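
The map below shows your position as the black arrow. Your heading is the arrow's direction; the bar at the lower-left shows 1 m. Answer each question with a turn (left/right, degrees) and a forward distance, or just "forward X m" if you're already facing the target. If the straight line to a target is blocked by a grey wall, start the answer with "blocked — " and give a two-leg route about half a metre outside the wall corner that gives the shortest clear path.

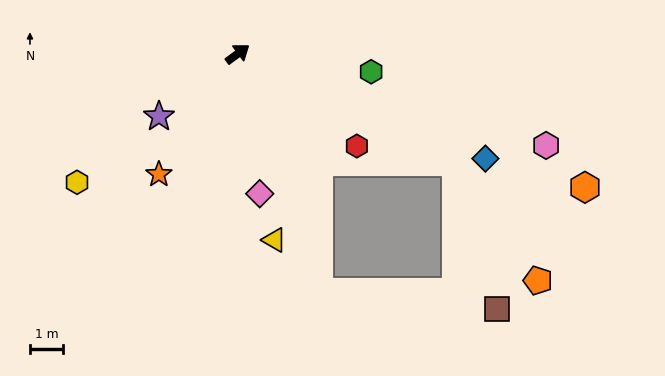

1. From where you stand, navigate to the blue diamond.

turn right 59°, forward 8.0 m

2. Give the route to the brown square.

blocked — turn right 63°, forward 7.3 m, then turn right 48°, forward 4.6 m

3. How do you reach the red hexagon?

turn right 74°, forward 4.5 m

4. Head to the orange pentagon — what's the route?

blocked — turn right 63°, forward 7.3 m, then turn right 29°, forward 4.3 m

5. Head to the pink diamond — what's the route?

turn right 118°, forward 4.2 m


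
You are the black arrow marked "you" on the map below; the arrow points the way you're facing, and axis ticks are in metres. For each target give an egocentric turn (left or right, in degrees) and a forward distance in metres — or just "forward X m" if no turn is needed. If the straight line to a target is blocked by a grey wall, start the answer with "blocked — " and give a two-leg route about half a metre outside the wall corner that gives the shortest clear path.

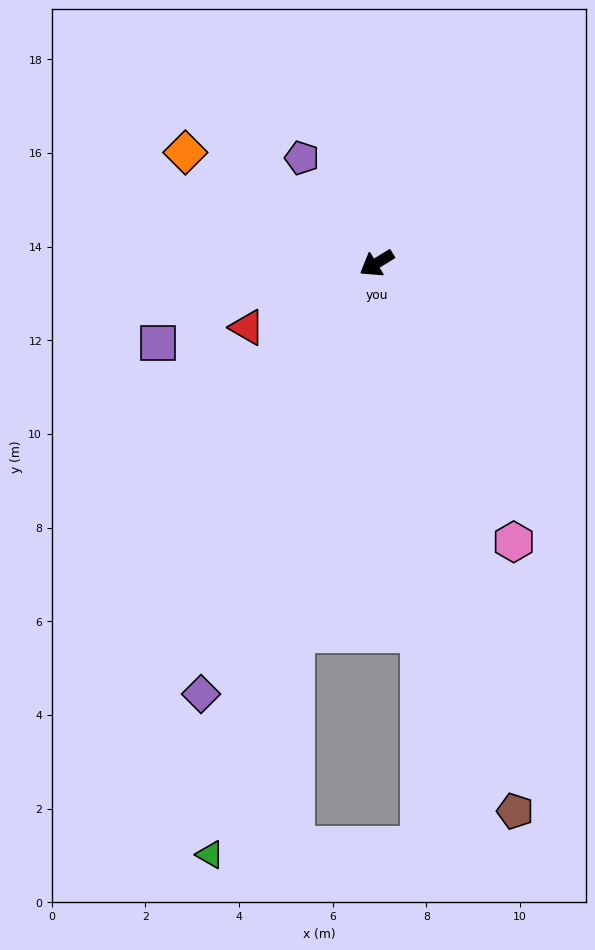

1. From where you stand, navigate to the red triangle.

turn right 5°, forward 3.1 m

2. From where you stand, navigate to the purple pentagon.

turn right 86°, forward 2.8 m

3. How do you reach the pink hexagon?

turn left 85°, forward 6.6 m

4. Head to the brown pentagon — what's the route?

turn left 73°, forward 12.1 m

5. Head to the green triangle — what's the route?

turn left 43°, forward 13.1 m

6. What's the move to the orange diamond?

turn right 62°, forward 4.7 m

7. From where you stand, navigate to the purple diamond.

turn left 36°, forward 9.9 m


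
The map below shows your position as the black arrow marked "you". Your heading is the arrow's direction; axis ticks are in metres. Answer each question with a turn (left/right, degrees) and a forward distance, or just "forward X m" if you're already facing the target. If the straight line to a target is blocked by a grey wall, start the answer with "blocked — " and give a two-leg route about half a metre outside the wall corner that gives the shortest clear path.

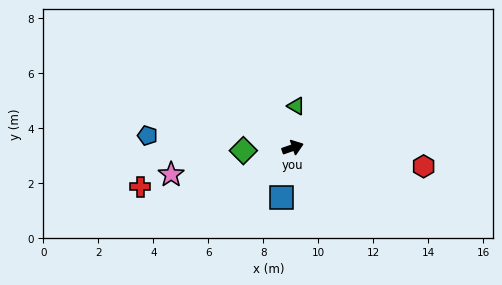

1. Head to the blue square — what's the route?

turn right 122°, forward 1.9 m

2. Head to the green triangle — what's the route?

turn left 66°, forward 1.5 m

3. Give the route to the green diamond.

turn left 164°, forward 1.8 m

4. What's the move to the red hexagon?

turn right 27°, forward 4.8 m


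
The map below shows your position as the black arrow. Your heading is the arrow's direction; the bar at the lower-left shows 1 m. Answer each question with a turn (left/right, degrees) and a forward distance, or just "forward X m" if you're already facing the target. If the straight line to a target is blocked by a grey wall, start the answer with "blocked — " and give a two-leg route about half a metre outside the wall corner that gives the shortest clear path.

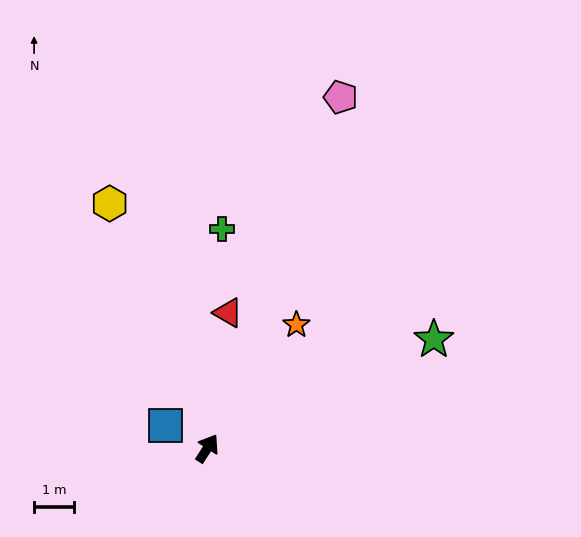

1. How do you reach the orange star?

turn right 3°, forward 3.8 m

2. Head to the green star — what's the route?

turn right 32°, forward 6.3 m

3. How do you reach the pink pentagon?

turn left 12°, forward 9.4 m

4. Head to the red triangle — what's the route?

turn left 24°, forward 3.4 m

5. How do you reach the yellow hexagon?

turn left 54°, forward 6.6 m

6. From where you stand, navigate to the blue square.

turn left 94°, forward 1.2 m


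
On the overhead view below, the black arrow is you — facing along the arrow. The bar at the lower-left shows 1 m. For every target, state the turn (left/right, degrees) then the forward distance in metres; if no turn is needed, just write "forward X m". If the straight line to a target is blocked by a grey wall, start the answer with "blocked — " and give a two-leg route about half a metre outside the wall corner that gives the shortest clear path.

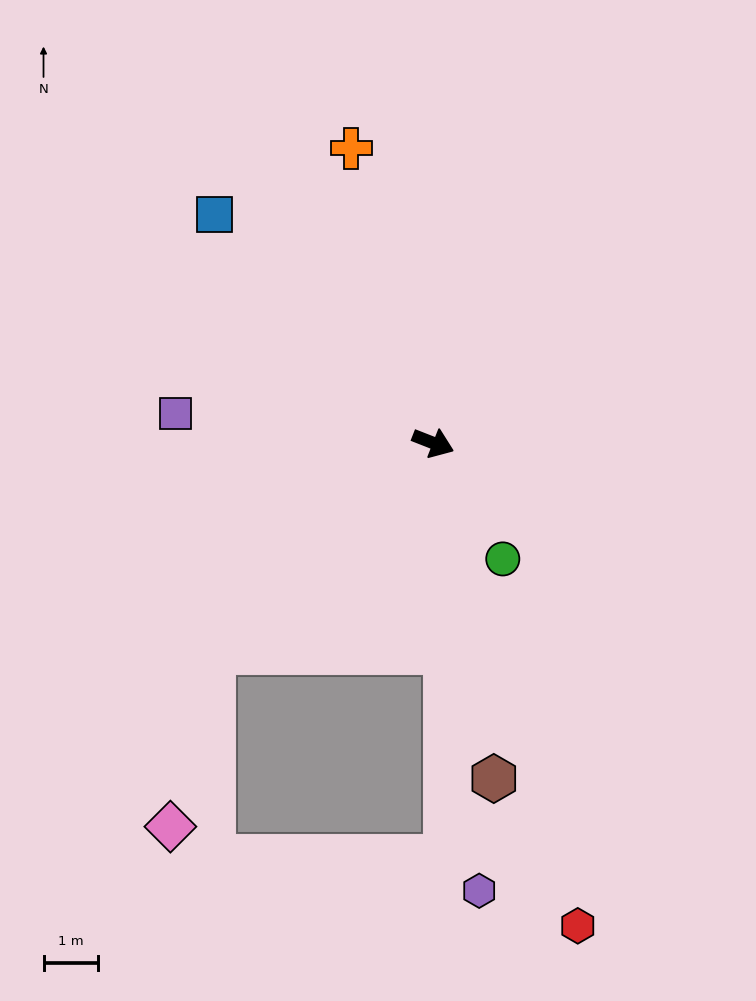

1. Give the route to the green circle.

turn right 38°, forward 2.5 m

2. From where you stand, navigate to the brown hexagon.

turn right 58°, forward 6.2 m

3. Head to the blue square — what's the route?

turn left 155°, forward 5.8 m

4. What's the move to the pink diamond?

blocked — turn right 115°, forward 5.5 m, then turn left 33°, forward 3.3 m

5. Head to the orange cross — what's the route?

turn left 127°, forward 5.6 m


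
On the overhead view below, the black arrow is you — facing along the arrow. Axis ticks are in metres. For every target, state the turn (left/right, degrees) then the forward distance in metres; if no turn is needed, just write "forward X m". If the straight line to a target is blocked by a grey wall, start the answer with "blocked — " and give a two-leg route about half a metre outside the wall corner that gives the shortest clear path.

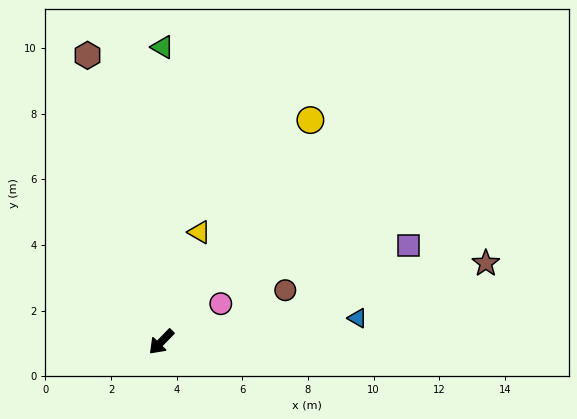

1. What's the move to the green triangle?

turn right 136°, forward 9.0 m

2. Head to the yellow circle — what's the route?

turn right 170°, forward 8.1 m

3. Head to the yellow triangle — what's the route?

turn right 155°, forward 3.5 m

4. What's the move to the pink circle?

turn left 167°, forward 2.2 m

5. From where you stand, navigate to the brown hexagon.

turn right 121°, forward 9.0 m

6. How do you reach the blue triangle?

turn left 141°, forward 6.0 m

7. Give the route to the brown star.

turn left 148°, forward 10.2 m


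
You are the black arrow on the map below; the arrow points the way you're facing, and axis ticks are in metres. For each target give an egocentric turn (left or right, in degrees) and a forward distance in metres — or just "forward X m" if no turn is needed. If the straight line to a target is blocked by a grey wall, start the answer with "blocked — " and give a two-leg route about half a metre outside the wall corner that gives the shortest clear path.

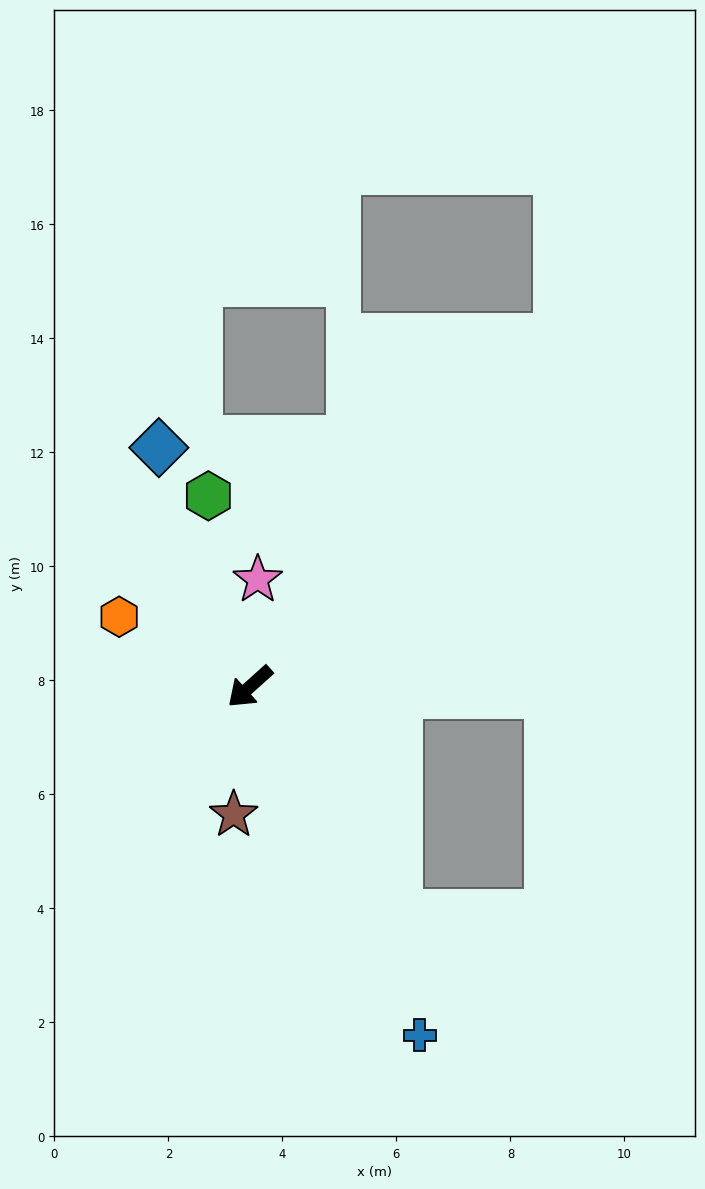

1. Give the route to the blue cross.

turn left 74°, forward 6.8 m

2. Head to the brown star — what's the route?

turn left 41°, forward 2.3 m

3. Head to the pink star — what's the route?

turn right 136°, forward 1.9 m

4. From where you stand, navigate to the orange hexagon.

turn right 70°, forward 2.6 m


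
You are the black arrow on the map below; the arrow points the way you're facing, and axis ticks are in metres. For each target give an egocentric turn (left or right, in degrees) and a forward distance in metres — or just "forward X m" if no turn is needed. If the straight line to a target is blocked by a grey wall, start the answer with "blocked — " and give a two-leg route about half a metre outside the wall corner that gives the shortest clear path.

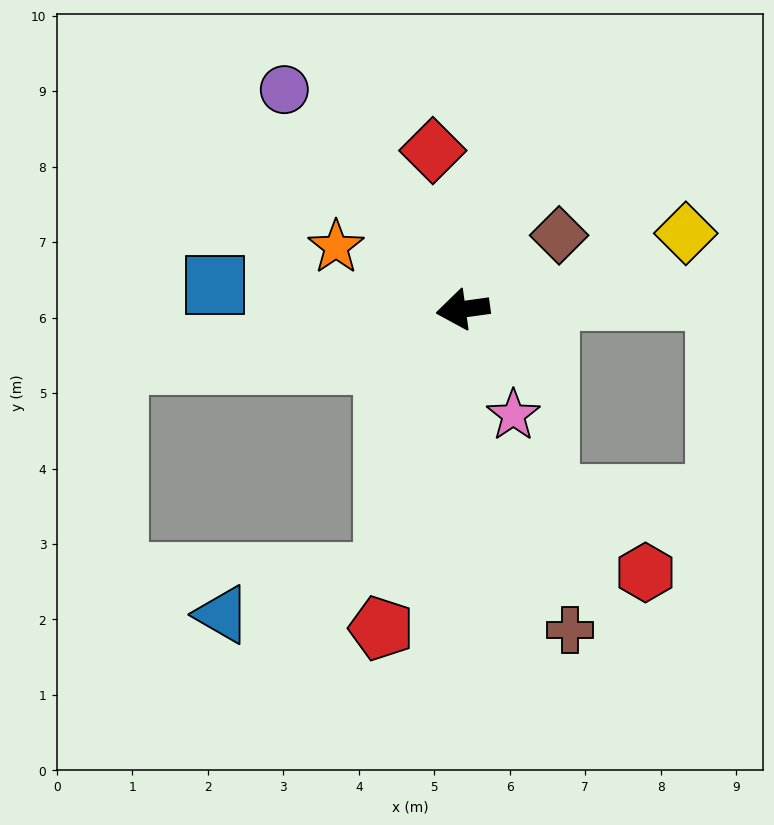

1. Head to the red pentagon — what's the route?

turn left 68°, forward 4.4 m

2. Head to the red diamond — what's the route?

turn right 87°, forward 2.1 m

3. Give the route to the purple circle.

turn right 59°, forward 3.8 m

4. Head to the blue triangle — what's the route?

blocked — turn left 66°, forward 3.7 m, then turn right 60°, forward 2.2 m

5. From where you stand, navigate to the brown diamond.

turn right 150°, forward 1.6 m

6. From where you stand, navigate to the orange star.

turn right 34°, forward 1.9 m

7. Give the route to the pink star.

turn left 108°, forward 1.6 m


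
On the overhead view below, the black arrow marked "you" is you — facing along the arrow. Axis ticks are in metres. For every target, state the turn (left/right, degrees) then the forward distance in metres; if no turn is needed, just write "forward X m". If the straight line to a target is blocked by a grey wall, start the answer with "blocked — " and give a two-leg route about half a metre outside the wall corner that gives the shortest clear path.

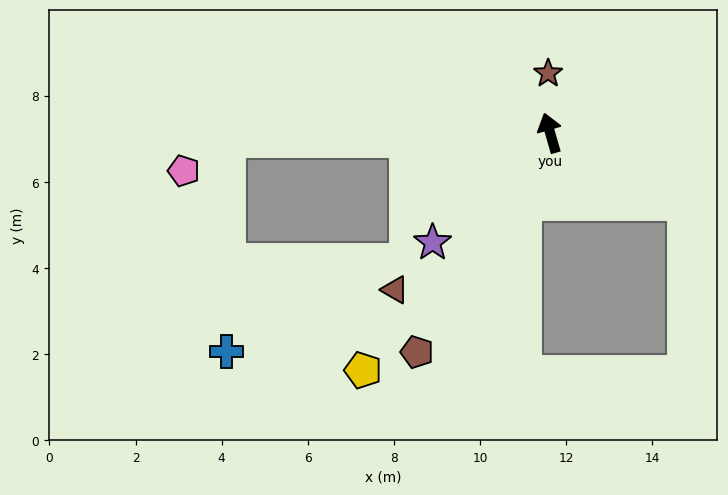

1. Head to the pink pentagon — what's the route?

blocked — turn left 75°, forward 7.5 m, then turn left 34°, forward 1.2 m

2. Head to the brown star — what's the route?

turn right 14°, forward 1.4 m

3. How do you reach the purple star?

turn left 117°, forward 3.7 m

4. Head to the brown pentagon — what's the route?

turn left 133°, forward 6.0 m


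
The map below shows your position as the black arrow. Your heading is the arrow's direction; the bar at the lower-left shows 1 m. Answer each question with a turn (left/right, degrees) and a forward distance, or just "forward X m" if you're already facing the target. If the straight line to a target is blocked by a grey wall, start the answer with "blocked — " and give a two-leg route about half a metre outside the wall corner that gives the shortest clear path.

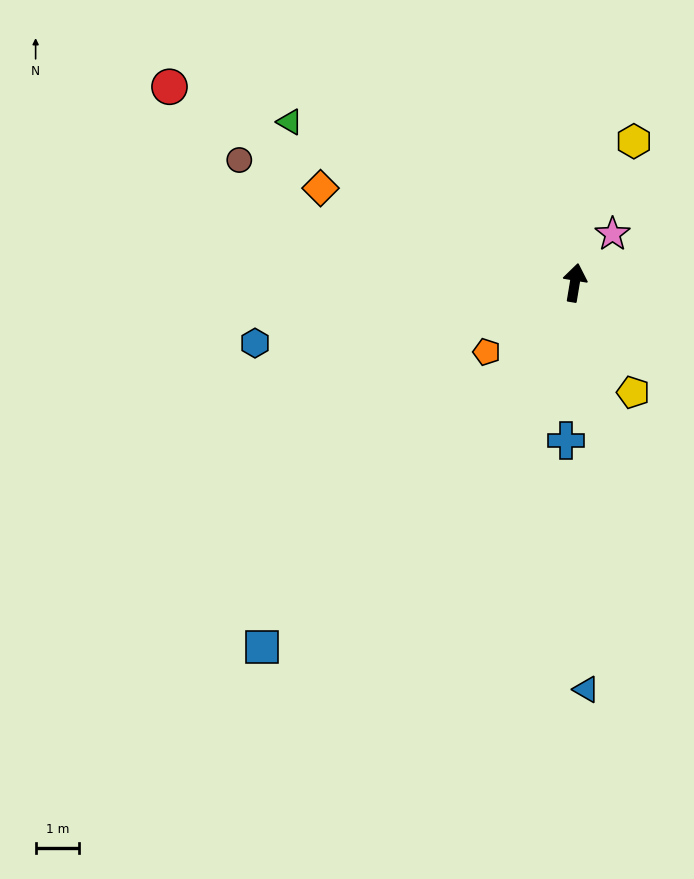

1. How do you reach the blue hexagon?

turn left 110°, forward 7.5 m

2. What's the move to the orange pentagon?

turn left 138°, forward 2.6 m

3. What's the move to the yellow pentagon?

turn right 143°, forward 2.9 m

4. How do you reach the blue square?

turn left 149°, forward 11.1 m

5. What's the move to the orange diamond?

turn left 79°, forward 6.3 m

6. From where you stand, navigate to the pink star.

turn right 28°, forward 1.4 m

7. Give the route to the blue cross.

turn right 174°, forward 3.7 m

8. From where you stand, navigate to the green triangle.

turn left 70°, forward 7.6 m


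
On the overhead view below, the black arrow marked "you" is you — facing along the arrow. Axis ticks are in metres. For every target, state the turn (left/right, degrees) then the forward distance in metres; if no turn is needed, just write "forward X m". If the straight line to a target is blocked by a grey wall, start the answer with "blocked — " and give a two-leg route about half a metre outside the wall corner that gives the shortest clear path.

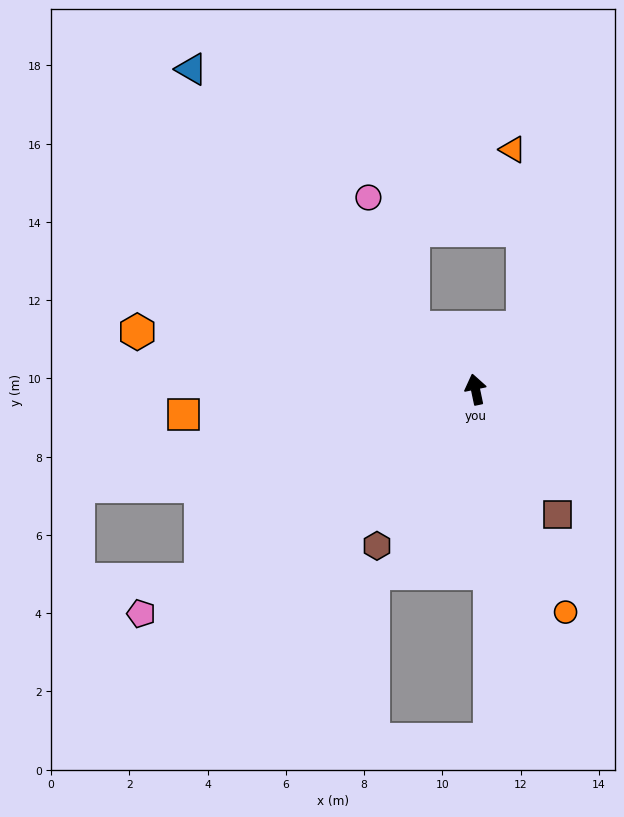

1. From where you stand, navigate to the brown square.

turn right 158°, forward 3.8 m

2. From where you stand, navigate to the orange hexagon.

turn left 68°, forward 8.8 m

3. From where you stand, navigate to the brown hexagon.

turn left 136°, forward 4.7 m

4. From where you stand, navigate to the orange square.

turn left 83°, forward 7.5 m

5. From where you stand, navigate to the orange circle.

turn right 170°, forward 6.1 m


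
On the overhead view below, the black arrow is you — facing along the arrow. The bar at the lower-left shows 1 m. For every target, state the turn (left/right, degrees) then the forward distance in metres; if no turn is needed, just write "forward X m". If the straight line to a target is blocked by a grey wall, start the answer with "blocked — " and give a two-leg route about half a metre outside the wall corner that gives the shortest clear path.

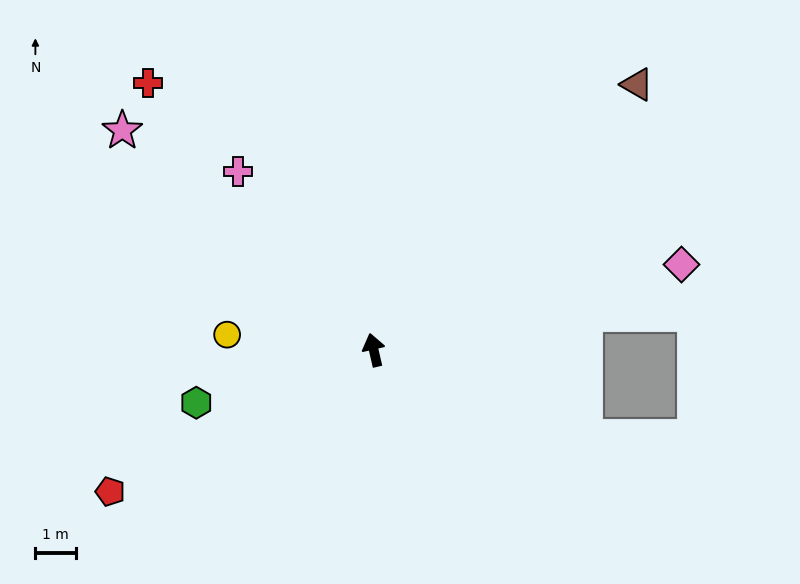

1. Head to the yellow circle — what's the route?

turn left 71°, forward 3.6 m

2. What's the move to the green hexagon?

turn left 94°, forward 4.6 m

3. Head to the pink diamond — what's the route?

turn right 87°, forward 7.9 m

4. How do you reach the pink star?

turn left 36°, forward 8.3 m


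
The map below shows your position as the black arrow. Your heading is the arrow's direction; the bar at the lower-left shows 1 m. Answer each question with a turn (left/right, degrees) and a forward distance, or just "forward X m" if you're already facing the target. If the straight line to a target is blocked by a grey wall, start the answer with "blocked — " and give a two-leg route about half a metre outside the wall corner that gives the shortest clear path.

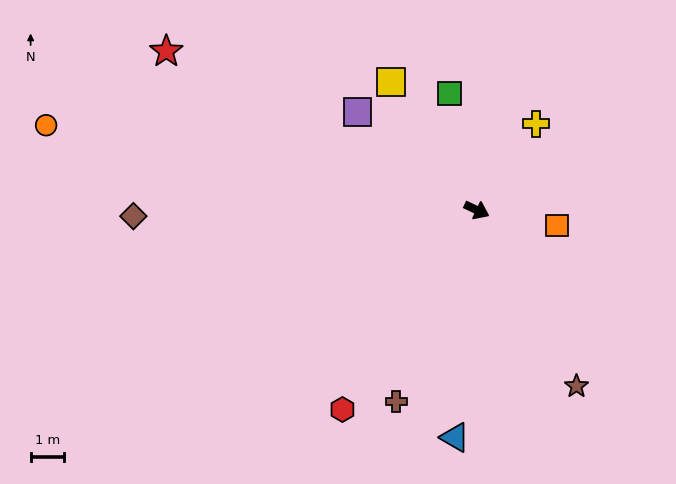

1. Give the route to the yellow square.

turn left 149°, forward 4.6 m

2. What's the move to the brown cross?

turn right 88°, forward 6.2 m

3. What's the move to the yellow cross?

turn left 81°, forward 3.1 m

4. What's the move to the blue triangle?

turn right 70°, forward 6.8 m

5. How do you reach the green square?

turn left 128°, forward 3.6 m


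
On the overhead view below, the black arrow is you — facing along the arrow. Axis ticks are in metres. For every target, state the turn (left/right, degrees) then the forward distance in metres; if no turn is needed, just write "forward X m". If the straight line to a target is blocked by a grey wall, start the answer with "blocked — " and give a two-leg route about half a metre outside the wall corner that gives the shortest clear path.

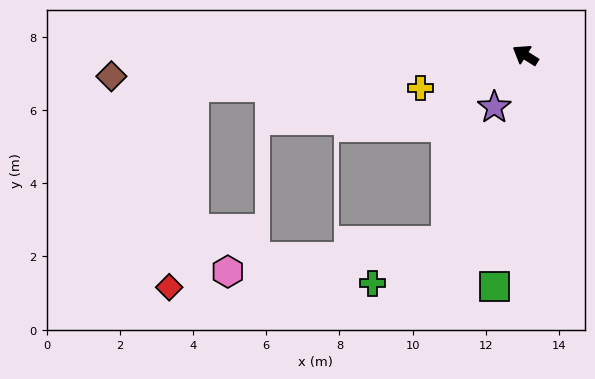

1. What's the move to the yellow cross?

turn left 50°, forward 3.0 m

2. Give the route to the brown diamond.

turn left 35°, forward 11.3 m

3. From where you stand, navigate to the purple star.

turn left 91°, forward 1.7 m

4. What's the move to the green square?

turn left 115°, forward 6.4 m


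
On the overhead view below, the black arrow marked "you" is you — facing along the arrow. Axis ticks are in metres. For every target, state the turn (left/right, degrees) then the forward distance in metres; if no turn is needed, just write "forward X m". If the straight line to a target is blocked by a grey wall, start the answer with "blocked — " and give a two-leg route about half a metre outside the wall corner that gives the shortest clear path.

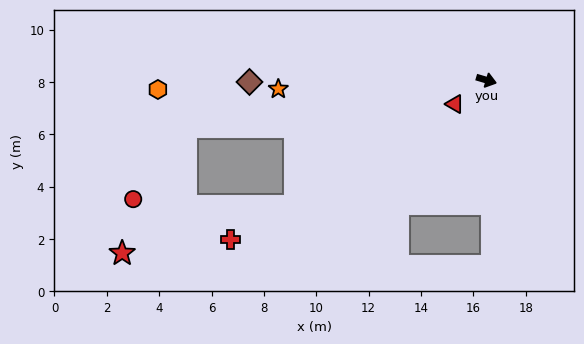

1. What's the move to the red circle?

blocked — turn right 155°, forward 11.6 m, then turn left 45°, forward 3.4 m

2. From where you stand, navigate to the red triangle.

turn right 126°, forward 1.5 m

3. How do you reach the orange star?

turn right 161°, forward 8.0 m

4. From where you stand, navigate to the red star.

blocked — turn right 155°, forward 11.6 m, then turn left 55°, forward 5.4 m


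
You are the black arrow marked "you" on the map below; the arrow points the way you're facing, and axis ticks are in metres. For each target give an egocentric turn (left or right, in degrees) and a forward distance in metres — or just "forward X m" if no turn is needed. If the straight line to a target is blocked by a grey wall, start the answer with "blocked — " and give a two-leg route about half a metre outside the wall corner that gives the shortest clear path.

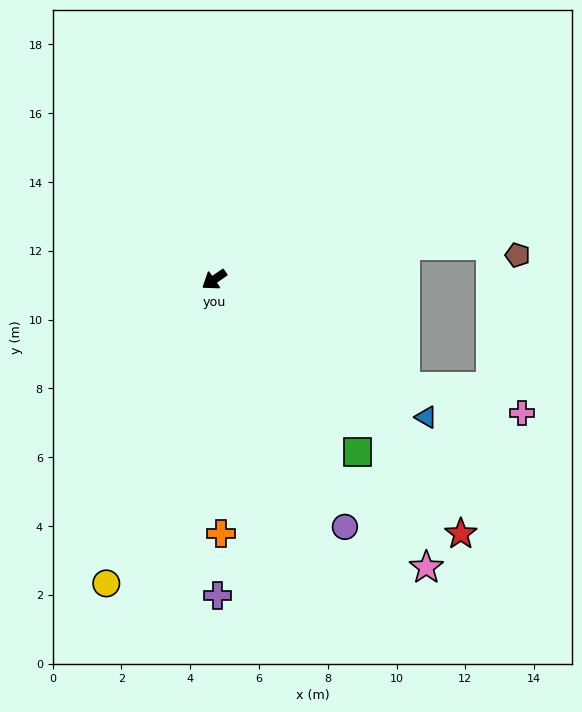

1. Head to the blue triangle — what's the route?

turn left 112°, forward 7.3 m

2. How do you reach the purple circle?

turn left 83°, forward 8.1 m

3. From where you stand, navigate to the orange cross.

turn left 57°, forward 7.4 m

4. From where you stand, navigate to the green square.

turn left 95°, forward 6.5 m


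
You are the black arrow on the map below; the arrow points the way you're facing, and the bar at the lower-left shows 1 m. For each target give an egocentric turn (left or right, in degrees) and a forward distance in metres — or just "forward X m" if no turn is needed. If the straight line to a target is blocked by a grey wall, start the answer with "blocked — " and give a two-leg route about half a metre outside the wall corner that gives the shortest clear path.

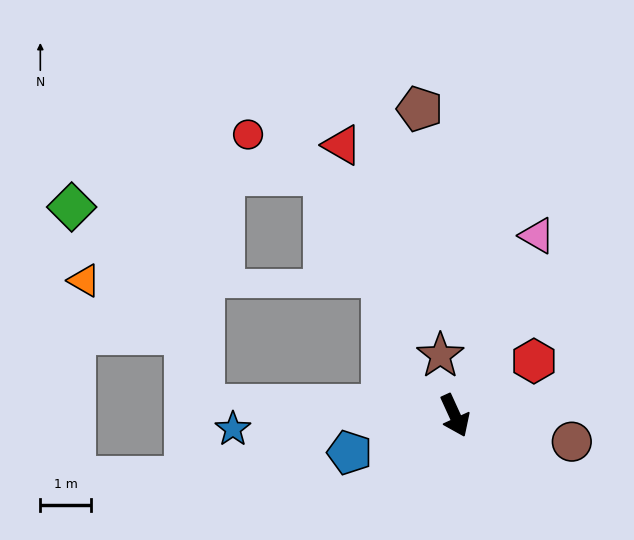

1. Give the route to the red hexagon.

turn left 100°, forward 1.9 m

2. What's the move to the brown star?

turn left 169°, forward 1.2 m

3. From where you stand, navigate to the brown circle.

turn left 53°, forward 2.4 m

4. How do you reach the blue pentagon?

turn right 95°, forward 2.2 m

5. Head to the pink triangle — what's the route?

turn left 131°, forward 3.9 m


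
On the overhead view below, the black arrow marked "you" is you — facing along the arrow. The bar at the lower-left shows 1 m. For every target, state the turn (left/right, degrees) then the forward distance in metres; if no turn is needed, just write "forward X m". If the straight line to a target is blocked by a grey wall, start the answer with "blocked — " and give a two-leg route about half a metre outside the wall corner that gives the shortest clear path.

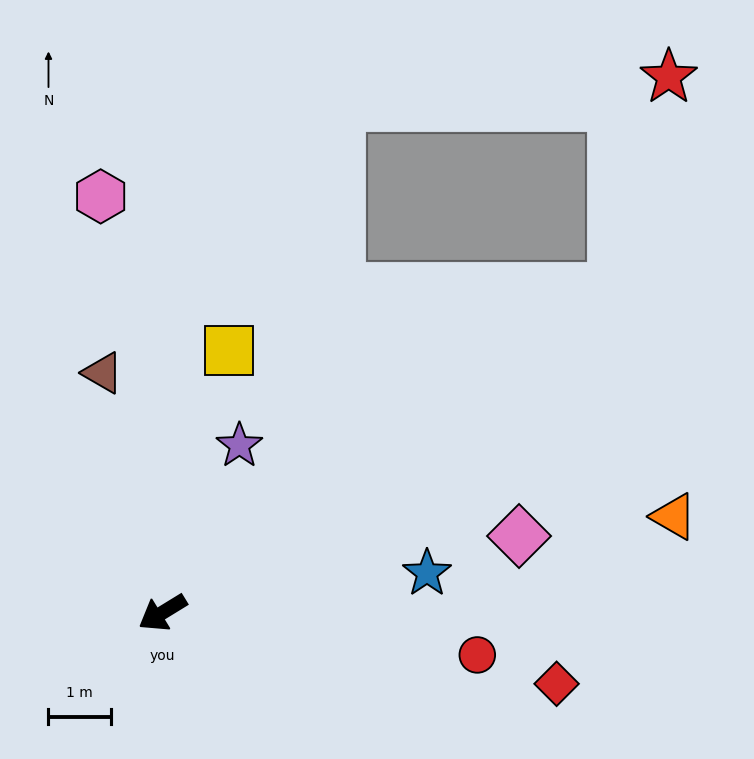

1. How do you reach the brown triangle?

turn right 108°, forward 4.0 m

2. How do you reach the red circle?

turn left 141°, forward 5.1 m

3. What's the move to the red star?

blocked — turn right 176°, forward 8.9 m, then turn left 40°, forward 3.5 m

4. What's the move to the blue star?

turn left 157°, forward 4.3 m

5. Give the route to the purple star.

turn right 146°, forward 3.0 m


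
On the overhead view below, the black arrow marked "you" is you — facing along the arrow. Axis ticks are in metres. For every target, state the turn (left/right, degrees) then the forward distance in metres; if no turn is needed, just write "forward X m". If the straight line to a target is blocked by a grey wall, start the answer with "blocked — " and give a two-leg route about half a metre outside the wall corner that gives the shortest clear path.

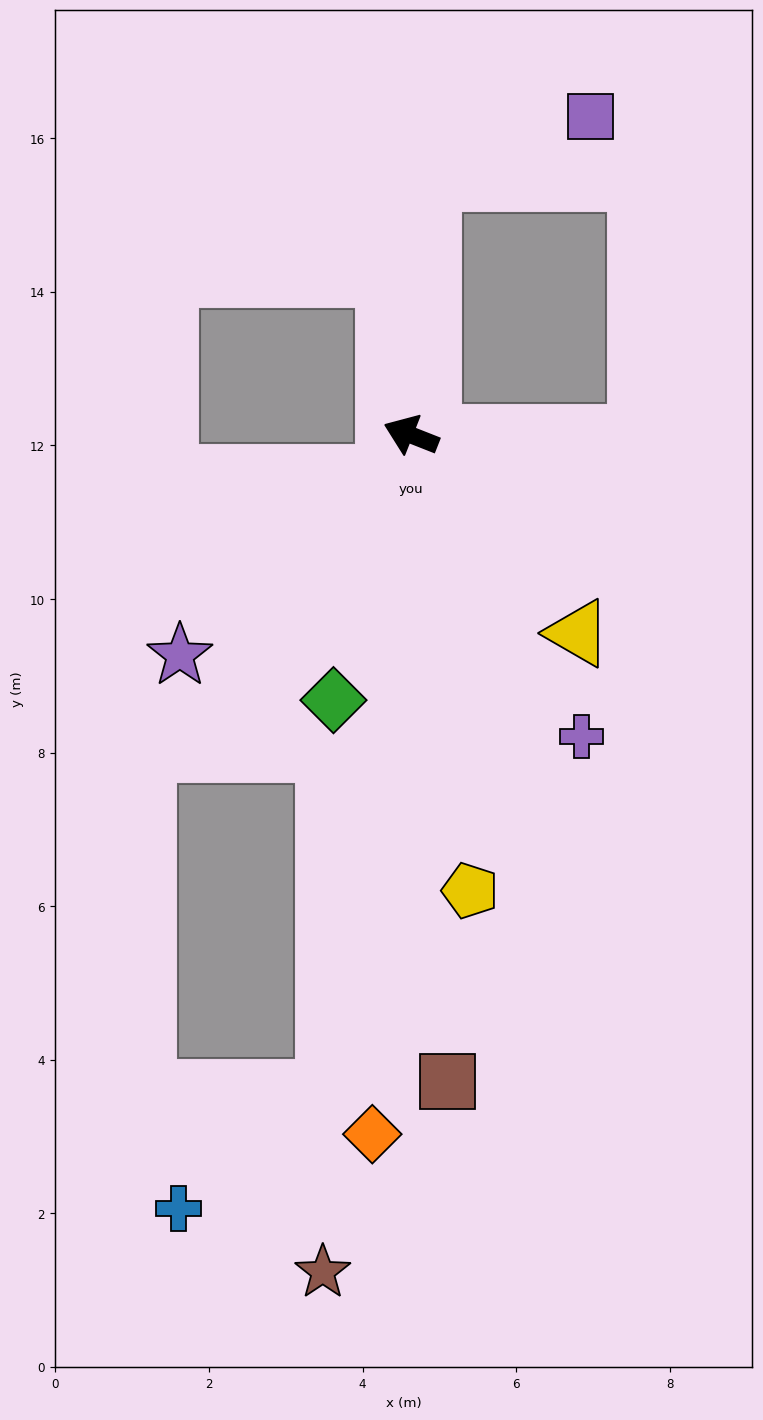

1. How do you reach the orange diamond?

turn left 108°, forward 9.1 m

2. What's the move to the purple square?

blocked — turn right 72°, forward 3.3 m, then turn right 66°, forward 2.3 m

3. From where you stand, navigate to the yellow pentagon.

turn left 119°, forward 6.0 m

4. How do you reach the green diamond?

turn left 95°, forward 3.6 m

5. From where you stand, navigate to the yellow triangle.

turn left 152°, forward 3.4 m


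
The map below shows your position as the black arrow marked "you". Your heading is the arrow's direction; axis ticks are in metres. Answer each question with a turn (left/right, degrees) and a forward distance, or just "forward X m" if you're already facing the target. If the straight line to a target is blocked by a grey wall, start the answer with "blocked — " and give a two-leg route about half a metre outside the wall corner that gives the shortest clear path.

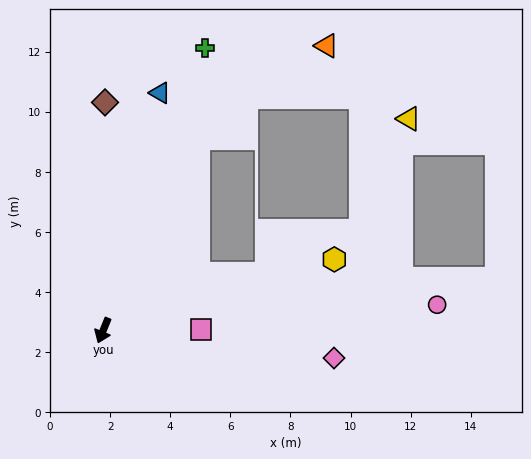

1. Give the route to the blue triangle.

turn right 171°, forward 8.1 m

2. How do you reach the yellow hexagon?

turn left 129°, forward 8.0 m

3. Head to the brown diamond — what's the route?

turn right 158°, forward 7.6 m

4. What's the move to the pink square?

turn left 113°, forward 3.3 m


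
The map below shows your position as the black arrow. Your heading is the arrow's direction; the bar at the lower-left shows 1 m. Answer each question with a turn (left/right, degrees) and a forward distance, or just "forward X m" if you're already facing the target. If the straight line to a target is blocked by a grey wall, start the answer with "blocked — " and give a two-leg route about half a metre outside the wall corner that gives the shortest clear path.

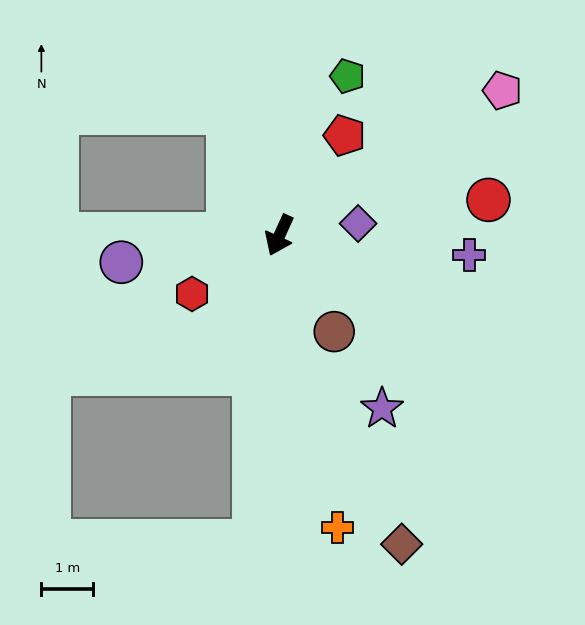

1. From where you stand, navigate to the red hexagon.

turn right 32°, forward 2.0 m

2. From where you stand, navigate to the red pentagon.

turn left 171°, forward 2.3 m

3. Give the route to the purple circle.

turn right 56°, forward 3.1 m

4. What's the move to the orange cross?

turn left 36°, forward 5.8 m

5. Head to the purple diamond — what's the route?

turn left 123°, forward 1.5 m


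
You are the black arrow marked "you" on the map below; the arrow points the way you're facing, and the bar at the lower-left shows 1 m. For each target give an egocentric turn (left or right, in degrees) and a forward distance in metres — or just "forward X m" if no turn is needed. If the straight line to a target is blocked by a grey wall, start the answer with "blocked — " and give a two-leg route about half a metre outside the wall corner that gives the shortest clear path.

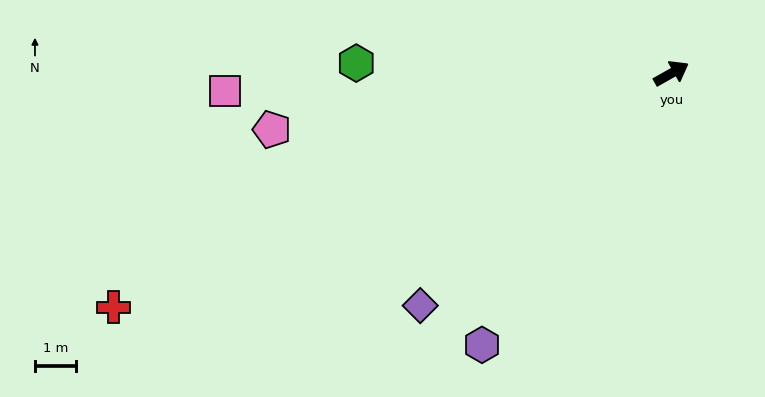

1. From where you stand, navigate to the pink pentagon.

turn left 159°, forward 9.9 m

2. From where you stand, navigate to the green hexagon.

turn left 149°, forward 7.7 m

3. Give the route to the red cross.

turn left 173°, forward 14.8 m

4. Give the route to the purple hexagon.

turn right 154°, forward 8.1 m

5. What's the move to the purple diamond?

turn right 167°, forward 8.4 m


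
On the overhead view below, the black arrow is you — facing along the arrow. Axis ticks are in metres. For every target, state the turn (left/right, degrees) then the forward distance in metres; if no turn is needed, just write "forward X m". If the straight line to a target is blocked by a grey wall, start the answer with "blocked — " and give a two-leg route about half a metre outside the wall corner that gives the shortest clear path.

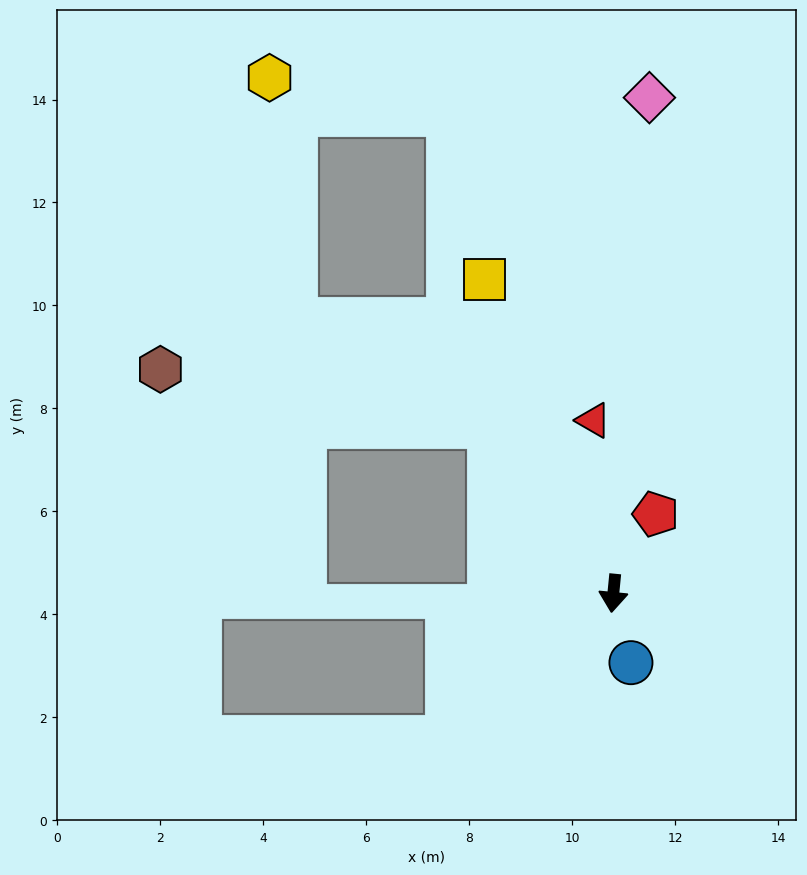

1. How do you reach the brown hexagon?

blocked — turn right 138°, forward 4.0 m, then turn left 44°, forward 6.5 m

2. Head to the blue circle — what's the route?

turn left 20°, forward 1.4 m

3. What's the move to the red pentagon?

turn left 158°, forward 1.7 m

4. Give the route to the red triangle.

turn right 168°, forward 3.4 m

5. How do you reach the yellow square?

turn right 152°, forward 6.6 m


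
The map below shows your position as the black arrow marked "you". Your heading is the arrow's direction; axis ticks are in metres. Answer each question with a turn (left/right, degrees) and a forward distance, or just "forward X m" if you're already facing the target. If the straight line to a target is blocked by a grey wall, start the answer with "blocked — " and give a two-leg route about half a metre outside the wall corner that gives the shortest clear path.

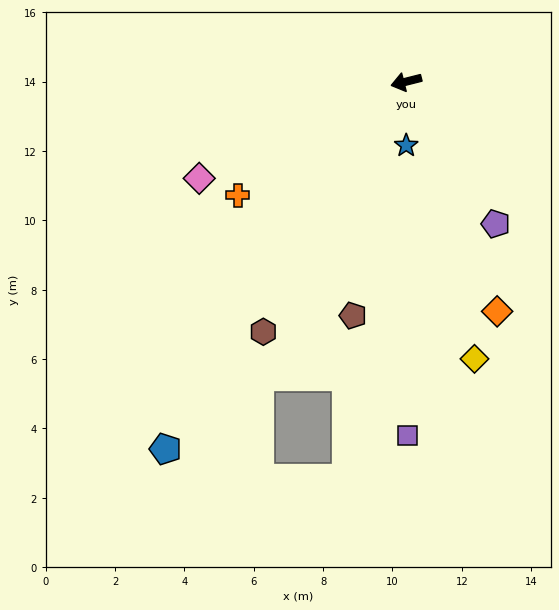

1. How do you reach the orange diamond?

turn left 97°, forward 7.1 m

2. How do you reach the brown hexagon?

turn left 46°, forward 8.3 m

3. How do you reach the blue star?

turn left 76°, forward 1.8 m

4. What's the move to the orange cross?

turn left 20°, forward 5.9 m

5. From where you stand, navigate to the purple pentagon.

turn left 108°, forward 4.8 m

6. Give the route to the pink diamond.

turn left 11°, forward 6.6 m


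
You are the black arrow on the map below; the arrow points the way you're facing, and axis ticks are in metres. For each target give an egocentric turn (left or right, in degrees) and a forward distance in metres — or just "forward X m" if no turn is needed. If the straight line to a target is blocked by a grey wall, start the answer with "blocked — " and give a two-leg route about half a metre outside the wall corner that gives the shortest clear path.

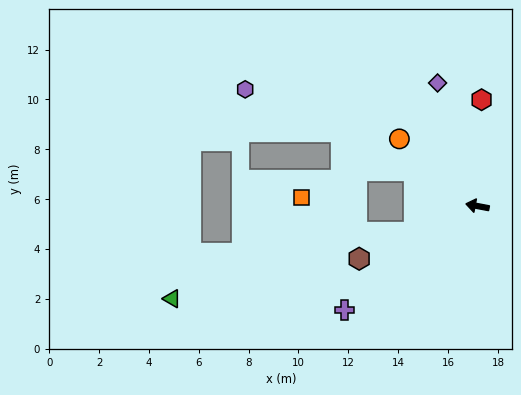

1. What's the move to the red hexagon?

turn right 82°, forward 4.3 m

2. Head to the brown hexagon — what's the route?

turn left 35°, forward 5.2 m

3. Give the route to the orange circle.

turn right 30°, forward 4.1 m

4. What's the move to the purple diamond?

turn right 61°, forward 5.2 m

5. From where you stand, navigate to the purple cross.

turn left 49°, forward 6.8 m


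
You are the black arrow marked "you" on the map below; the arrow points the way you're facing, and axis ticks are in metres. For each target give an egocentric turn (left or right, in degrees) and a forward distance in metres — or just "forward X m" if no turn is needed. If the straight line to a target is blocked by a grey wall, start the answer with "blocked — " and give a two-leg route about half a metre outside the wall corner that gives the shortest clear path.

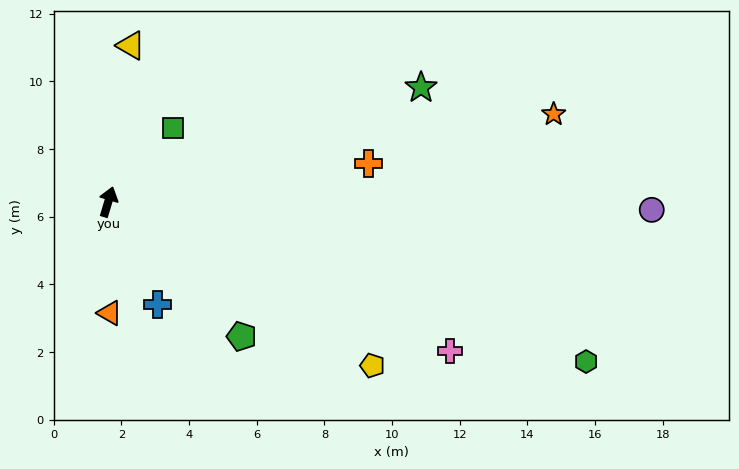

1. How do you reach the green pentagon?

turn right 119°, forward 5.6 m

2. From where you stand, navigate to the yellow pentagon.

turn right 105°, forward 9.2 m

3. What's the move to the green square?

turn right 25°, forward 2.9 m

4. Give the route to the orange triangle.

turn right 163°, forward 3.3 m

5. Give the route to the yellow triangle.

turn left 8°, forward 4.7 m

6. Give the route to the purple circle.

turn right 74°, forward 16.1 m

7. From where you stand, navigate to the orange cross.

turn right 65°, forward 7.8 m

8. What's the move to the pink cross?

turn right 97°, forward 11.0 m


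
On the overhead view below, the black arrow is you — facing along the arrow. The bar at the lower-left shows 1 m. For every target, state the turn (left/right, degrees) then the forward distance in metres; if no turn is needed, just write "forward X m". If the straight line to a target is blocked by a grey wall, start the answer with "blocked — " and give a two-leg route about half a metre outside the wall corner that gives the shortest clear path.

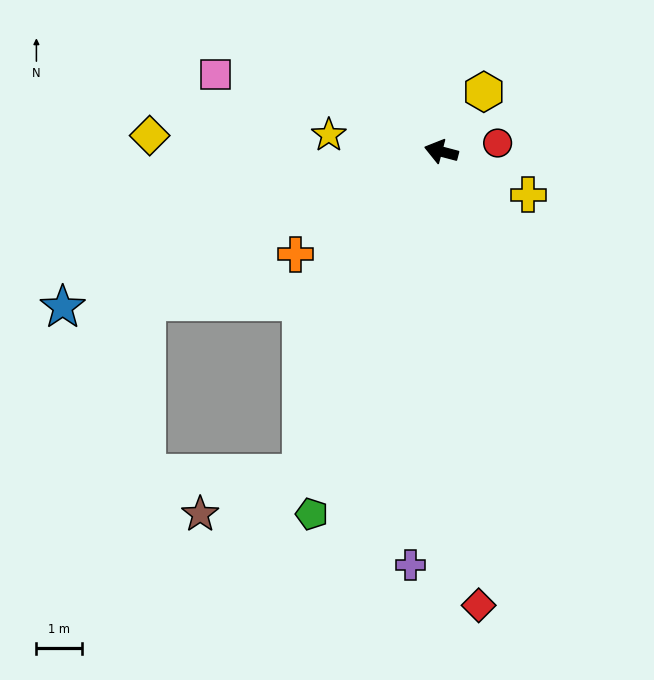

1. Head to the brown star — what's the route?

blocked — turn left 81°, forward 7.7 m, then turn right 44°, forward 2.4 m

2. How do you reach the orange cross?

turn left 50°, forward 3.9 m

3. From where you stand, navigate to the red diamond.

turn left 109°, forward 10.1 m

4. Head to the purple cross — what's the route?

turn left 101°, forward 9.2 m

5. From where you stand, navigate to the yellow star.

turn left 6°, forward 2.5 m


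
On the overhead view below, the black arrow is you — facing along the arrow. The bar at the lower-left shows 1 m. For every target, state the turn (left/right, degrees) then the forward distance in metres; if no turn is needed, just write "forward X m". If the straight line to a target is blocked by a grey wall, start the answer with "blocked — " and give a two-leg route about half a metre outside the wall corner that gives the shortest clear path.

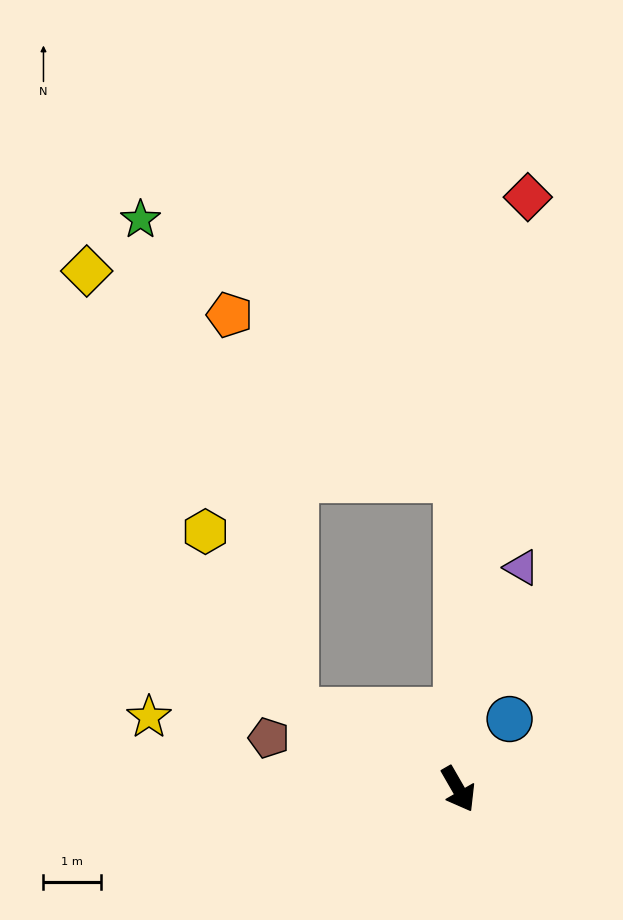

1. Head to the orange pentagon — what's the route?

blocked — turn right 145°, forward 3.2 m, then turn right 56°, forward 7.0 m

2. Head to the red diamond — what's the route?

turn left 143°, forward 10.4 m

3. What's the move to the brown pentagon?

turn right 135°, forward 3.4 m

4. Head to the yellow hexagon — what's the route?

blocked — turn right 145°, forward 3.2 m, then turn right 39°, forward 3.5 m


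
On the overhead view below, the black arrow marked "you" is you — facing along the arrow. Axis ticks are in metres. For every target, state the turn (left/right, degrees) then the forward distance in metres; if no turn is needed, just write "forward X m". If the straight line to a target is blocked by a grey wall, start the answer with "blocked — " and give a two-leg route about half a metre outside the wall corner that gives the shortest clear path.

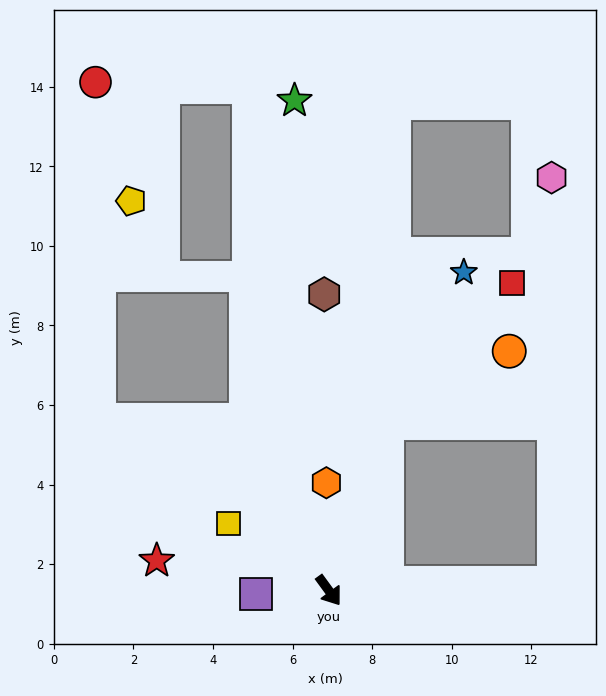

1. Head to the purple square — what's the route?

turn right 123°, forward 1.8 m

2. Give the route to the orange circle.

blocked — turn left 125°, forward 4.5 m, then turn right 41°, forward 3.6 m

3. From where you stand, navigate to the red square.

blocked — turn left 125°, forward 4.5 m, then turn right 23°, forward 4.7 m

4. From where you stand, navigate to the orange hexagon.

turn left 145°, forward 2.7 m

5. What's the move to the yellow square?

turn right 160°, forward 3.0 m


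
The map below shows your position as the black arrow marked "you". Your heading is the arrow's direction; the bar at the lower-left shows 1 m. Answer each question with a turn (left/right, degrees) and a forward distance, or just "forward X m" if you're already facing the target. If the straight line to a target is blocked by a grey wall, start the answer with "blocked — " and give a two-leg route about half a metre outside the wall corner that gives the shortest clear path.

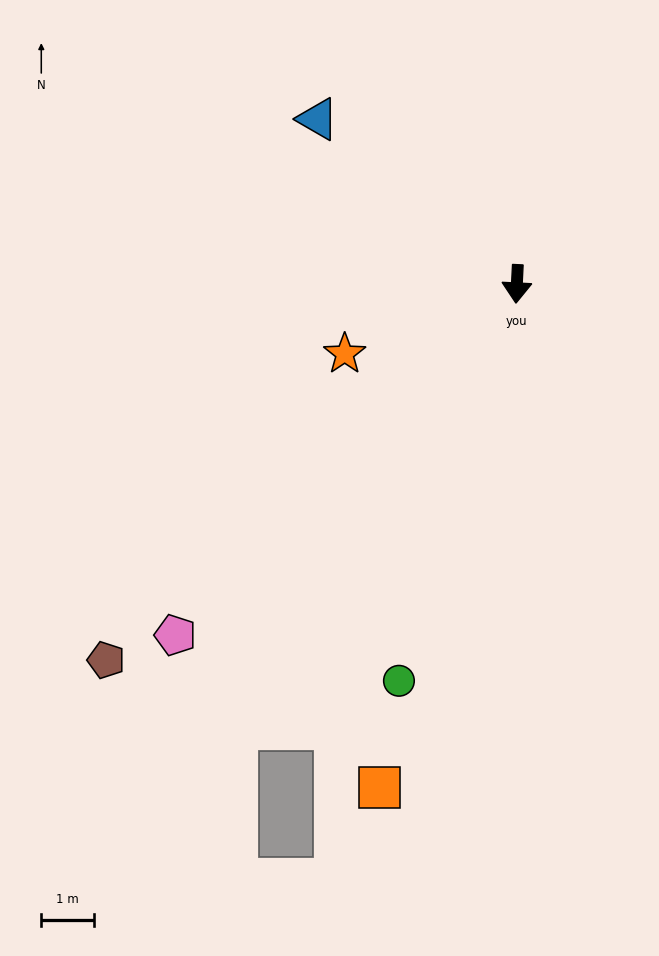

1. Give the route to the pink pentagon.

turn right 41°, forward 9.2 m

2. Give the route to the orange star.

turn right 65°, forward 3.5 m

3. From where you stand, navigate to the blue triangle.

turn right 127°, forward 4.9 m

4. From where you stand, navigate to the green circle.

turn right 14°, forward 7.8 m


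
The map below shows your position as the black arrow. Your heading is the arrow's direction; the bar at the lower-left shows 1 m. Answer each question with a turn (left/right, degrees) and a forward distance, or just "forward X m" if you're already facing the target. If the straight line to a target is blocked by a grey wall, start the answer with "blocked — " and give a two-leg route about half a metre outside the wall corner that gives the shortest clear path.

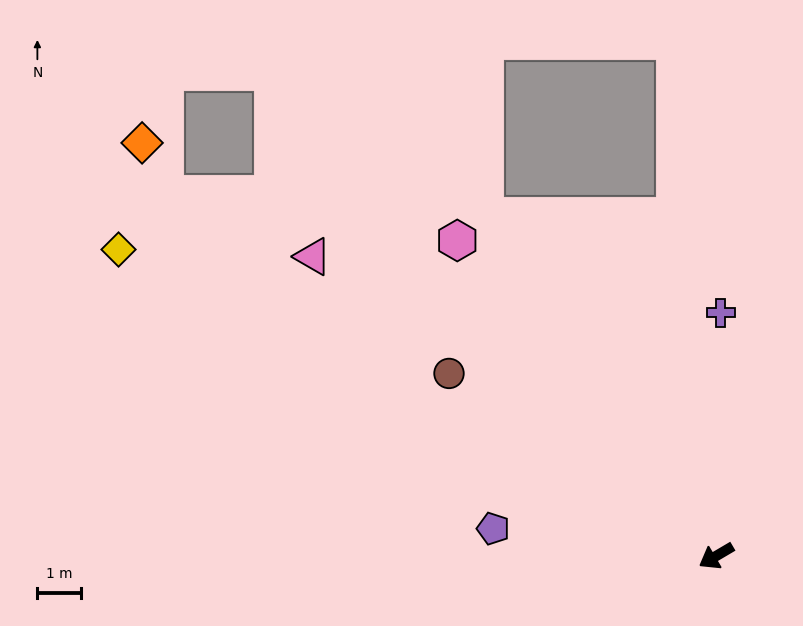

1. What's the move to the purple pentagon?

turn right 38°, forward 5.1 m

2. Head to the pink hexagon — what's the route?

turn right 81°, forward 9.3 m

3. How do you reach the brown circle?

turn right 65°, forward 7.4 m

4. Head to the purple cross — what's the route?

turn right 122°, forward 5.5 m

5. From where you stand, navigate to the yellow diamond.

turn right 58°, forward 15.3 m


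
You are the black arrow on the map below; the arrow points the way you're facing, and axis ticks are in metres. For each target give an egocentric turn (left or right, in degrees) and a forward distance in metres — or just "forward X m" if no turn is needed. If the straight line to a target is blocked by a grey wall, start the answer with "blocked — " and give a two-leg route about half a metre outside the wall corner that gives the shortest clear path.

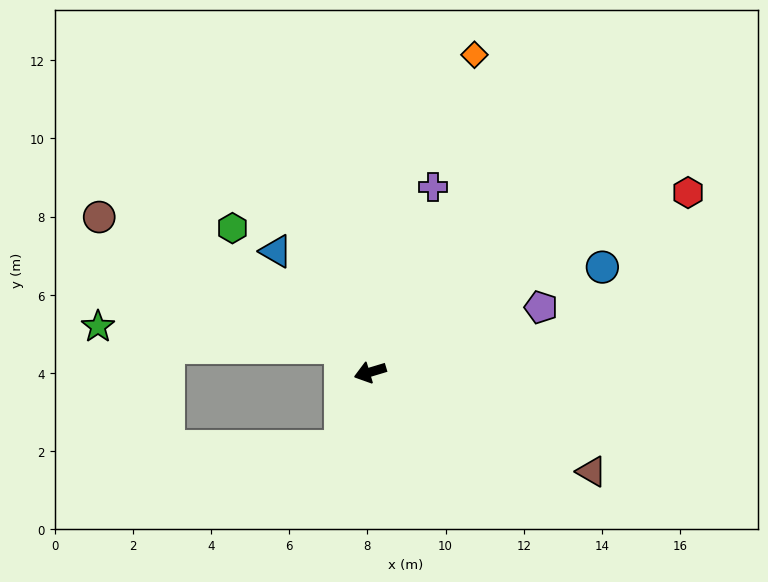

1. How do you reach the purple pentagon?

turn right 176°, forward 4.7 m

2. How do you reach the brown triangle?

turn left 139°, forward 6.2 m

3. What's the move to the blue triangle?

turn right 69°, forward 3.9 m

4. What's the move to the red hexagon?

turn right 167°, forward 9.3 m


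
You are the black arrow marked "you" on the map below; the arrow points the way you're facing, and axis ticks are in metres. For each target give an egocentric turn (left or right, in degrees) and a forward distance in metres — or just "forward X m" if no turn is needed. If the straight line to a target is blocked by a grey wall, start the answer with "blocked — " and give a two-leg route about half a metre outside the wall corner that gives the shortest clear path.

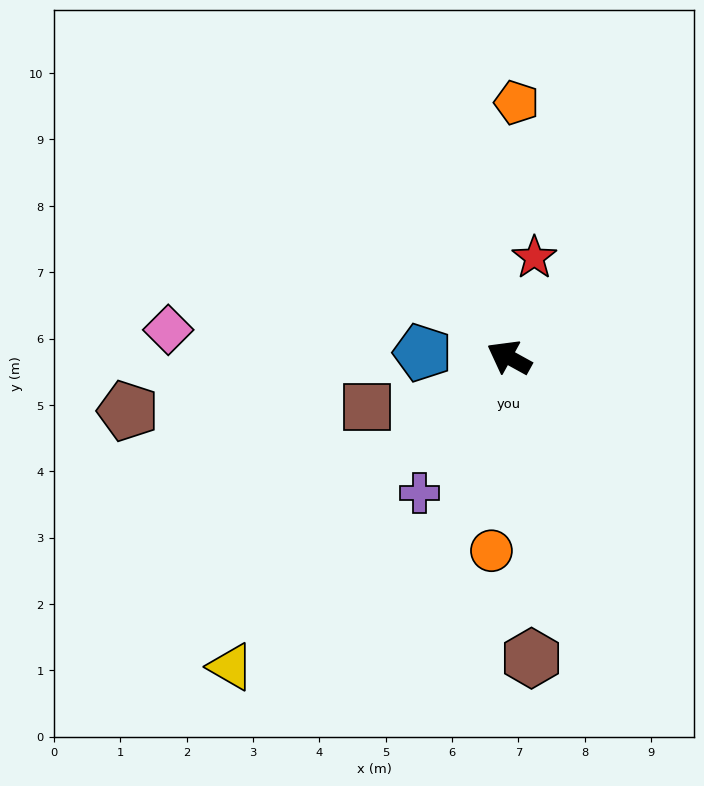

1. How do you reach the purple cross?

turn left 85°, forward 2.4 m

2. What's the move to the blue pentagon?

turn left 26°, forward 1.3 m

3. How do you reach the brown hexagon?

turn left 123°, forward 4.5 m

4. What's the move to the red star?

turn right 75°, forward 1.6 m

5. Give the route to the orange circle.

turn left 114°, forward 2.9 m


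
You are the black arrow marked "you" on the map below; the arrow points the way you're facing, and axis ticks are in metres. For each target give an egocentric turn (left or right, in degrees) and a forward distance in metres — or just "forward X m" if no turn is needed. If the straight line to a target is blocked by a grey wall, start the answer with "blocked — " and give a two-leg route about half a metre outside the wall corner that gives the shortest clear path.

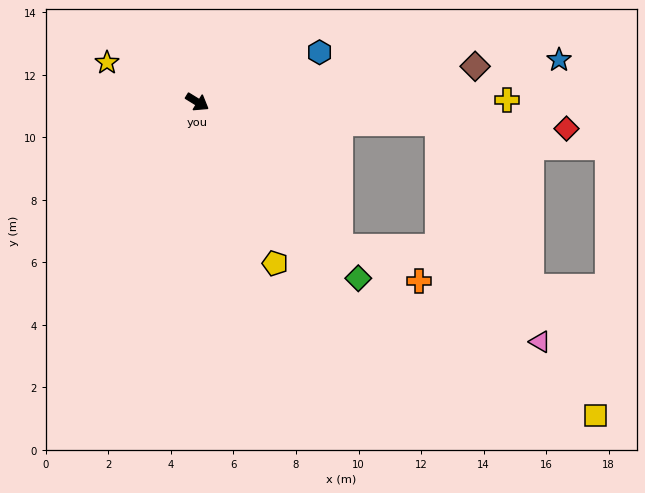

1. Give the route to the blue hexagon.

turn left 54°, forward 4.2 m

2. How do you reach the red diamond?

turn left 28°, forward 11.8 m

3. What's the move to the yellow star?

turn right 172°, forward 3.1 m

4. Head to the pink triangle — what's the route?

blocked — turn left 27°, forward 7.7 m, then turn right 61°, forward 7.7 m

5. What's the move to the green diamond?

turn right 16°, forward 7.6 m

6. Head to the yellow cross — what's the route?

turn left 32°, forward 9.9 m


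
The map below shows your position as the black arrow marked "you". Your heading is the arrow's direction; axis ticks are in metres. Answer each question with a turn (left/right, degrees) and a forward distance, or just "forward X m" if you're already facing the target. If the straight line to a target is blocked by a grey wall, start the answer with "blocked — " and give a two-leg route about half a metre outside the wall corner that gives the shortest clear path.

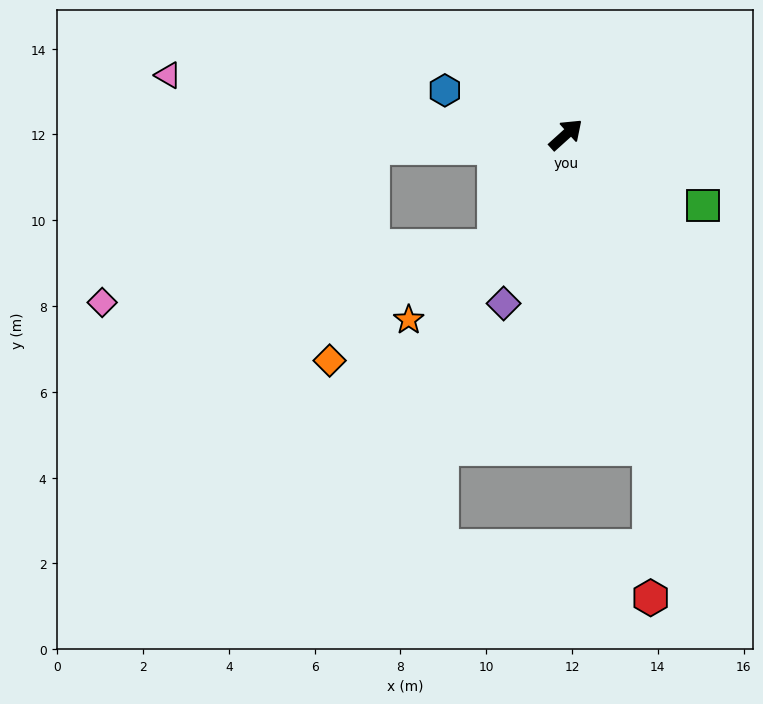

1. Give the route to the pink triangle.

turn left 129°, forward 9.4 m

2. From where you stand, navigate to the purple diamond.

turn right 152°, forward 4.2 m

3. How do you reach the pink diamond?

blocked — turn left 142°, forward 4.5 m, then turn left 26°, forward 7.2 m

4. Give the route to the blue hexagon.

turn left 118°, forward 3.0 m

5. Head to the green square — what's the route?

turn right 69°, forward 3.6 m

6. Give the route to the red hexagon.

blocked — turn right 117°, forward 7.5 m, then turn right 15°, forward 3.5 m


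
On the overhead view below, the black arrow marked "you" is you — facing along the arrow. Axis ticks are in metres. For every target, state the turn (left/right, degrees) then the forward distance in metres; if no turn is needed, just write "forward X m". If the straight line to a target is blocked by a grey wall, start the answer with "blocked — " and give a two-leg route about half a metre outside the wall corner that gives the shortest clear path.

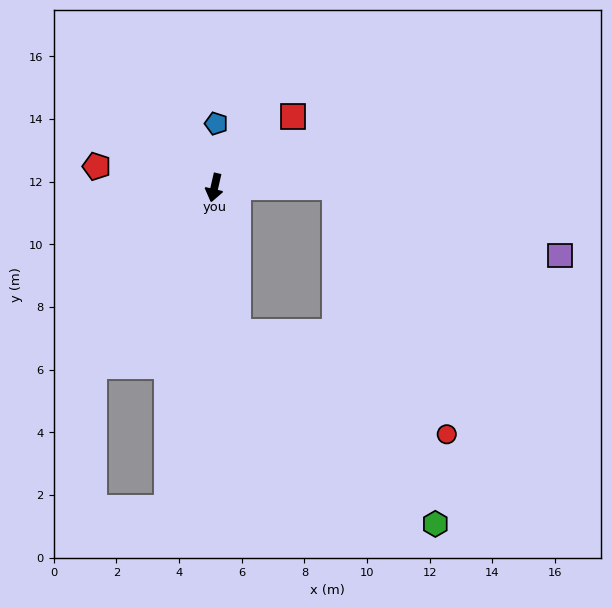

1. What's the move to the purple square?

blocked — turn left 103°, forward 3.8 m, then turn right 17°, forward 7.5 m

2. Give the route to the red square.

turn left 145°, forward 3.4 m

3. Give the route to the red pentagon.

turn right 87°, forward 3.8 m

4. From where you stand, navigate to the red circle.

blocked — turn left 22°, forward 4.7 m, then turn left 55°, forward 7.4 m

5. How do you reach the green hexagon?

blocked — turn left 22°, forward 4.7 m, then turn left 37°, forward 8.8 m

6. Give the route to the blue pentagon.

turn right 169°, forward 2.0 m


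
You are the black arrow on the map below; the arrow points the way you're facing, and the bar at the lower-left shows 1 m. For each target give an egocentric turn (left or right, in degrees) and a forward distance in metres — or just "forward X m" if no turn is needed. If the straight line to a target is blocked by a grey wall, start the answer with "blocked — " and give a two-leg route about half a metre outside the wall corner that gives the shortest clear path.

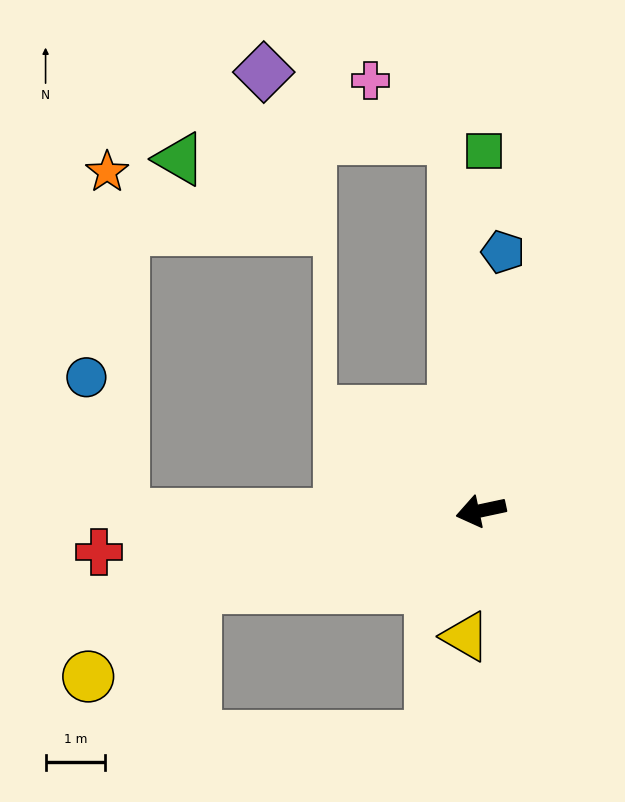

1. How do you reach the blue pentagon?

turn right 107°, forward 4.3 m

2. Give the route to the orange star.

blocked — turn right 11°, forward 6.0 m, then turn right 88°, forward 5.7 m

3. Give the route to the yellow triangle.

turn left 71°, forward 2.1 m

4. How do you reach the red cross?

turn right 6°, forward 6.4 m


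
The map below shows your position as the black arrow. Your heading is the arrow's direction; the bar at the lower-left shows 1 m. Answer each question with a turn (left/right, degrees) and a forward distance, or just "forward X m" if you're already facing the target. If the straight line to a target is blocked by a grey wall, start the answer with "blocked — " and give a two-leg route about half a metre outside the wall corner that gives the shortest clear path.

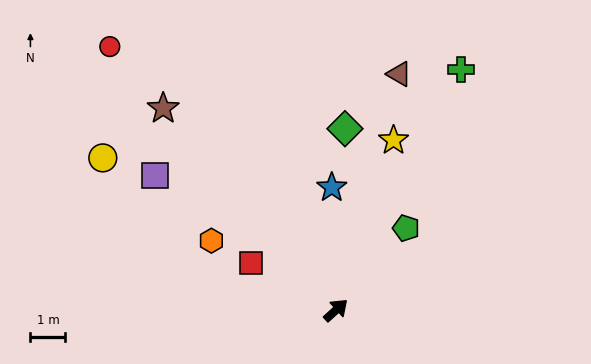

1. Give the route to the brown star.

turn left 88°, forward 7.6 m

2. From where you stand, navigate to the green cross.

turn left 20°, forward 7.8 m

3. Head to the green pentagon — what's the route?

turn left 7°, forward 3.1 m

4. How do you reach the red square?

turn left 109°, forward 2.8 m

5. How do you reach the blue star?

turn left 50°, forward 3.5 m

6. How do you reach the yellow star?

turn left 29°, forward 5.1 m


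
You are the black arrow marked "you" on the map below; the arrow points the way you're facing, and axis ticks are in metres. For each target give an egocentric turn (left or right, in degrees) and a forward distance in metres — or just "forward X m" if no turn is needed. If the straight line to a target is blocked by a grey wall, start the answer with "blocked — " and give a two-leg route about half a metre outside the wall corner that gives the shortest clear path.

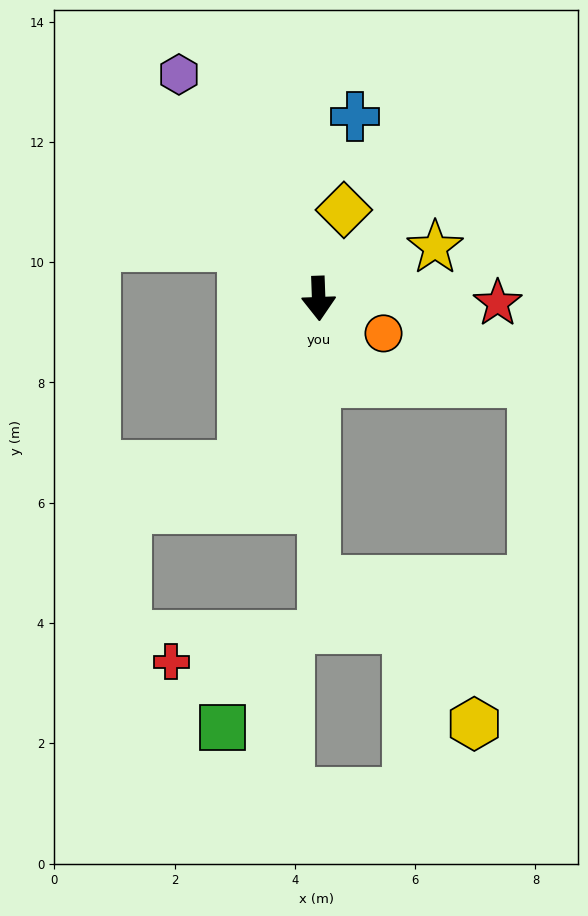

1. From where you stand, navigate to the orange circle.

turn left 60°, forward 1.2 m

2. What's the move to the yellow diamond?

turn left 162°, forward 1.5 m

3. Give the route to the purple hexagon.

turn right 150°, forward 4.4 m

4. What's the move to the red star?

turn left 86°, forward 3.0 m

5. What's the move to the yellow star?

turn left 112°, forward 2.1 m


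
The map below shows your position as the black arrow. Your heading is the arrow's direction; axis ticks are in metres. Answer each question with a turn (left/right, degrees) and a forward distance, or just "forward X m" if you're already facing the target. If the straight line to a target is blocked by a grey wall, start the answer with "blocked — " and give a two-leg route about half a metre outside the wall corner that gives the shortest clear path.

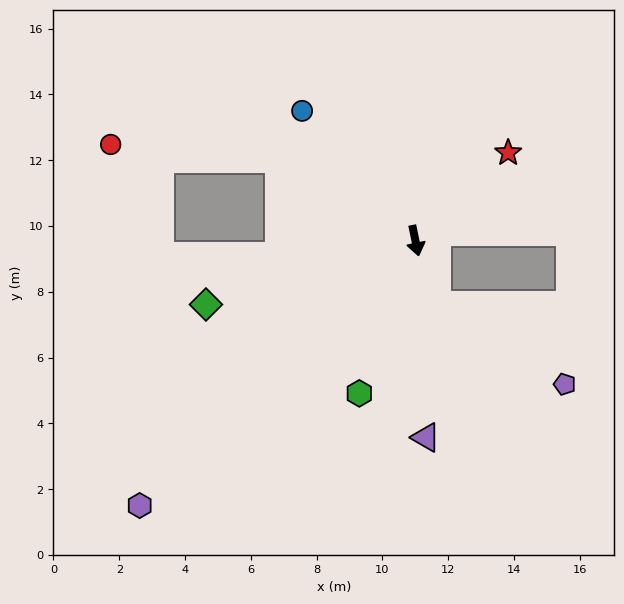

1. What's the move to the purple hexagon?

turn right 58°, forward 11.6 m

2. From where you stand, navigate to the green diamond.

turn right 85°, forward 6.7 m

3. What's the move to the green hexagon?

turn right 32°, forward 4.9 m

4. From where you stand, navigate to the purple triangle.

turn right 9°, forward 6.0 m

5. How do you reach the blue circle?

turn right 151°, forward 5.2 m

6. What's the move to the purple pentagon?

blocked — turn left 7°, forward 2.1 m, then turn left 39°, forward 4.6 m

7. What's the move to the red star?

turn left 122°, forward 3.9 m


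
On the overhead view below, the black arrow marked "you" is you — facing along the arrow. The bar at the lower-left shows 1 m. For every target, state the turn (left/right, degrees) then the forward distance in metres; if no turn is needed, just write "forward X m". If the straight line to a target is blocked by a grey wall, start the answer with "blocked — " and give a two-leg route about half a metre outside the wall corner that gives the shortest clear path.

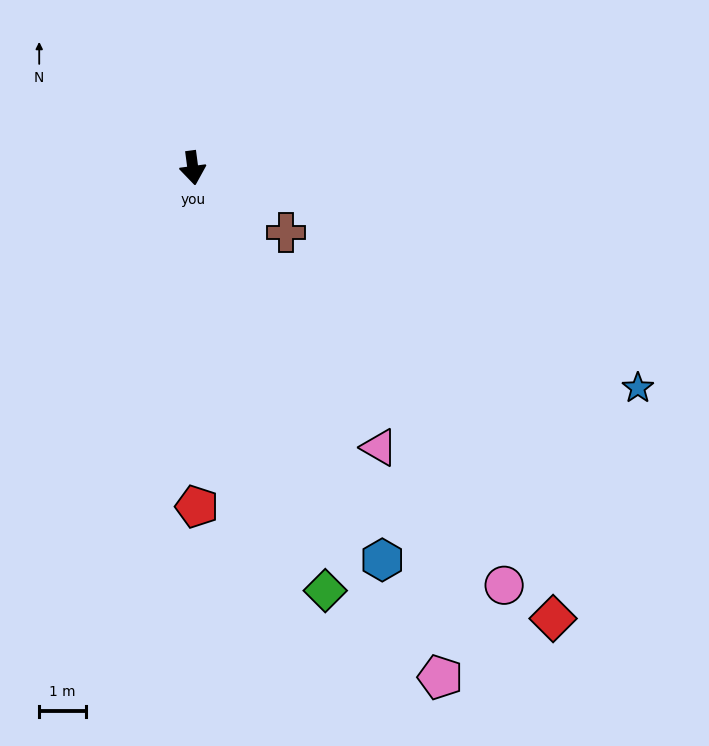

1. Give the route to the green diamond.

turn left 10°, forward 9.4 m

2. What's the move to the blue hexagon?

turn left 18°, forward 9.3 m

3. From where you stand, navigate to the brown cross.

turn left 48°, forward 2.4 m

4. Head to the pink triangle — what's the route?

turn left 26°, forward 7.1 m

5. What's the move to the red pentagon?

turn right 7°, forward 7.2 m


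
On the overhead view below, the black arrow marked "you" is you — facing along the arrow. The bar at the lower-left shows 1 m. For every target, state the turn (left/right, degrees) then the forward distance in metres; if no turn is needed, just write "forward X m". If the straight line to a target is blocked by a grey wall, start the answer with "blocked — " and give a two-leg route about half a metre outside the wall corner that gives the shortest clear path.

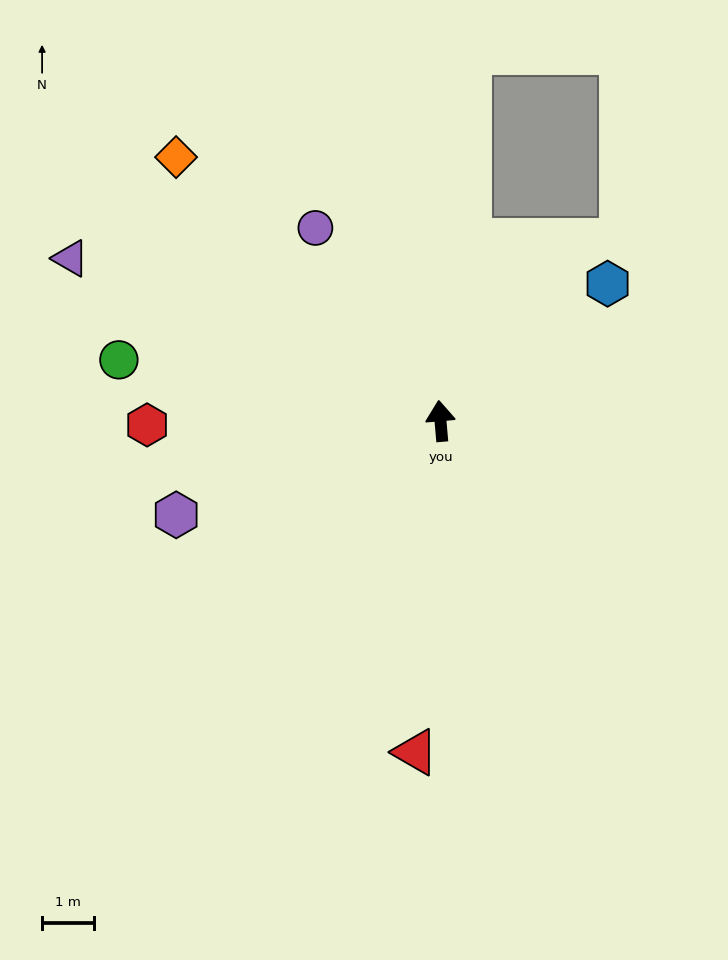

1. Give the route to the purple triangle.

turn left 61°, forward 7.7 m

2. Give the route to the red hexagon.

turn left 86°, forward 5.6 m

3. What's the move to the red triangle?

turn left 171°, forward 6.4 m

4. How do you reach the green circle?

turn left 74°, forward 6.3 m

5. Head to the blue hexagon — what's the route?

turn right 56°, forward 4.1 m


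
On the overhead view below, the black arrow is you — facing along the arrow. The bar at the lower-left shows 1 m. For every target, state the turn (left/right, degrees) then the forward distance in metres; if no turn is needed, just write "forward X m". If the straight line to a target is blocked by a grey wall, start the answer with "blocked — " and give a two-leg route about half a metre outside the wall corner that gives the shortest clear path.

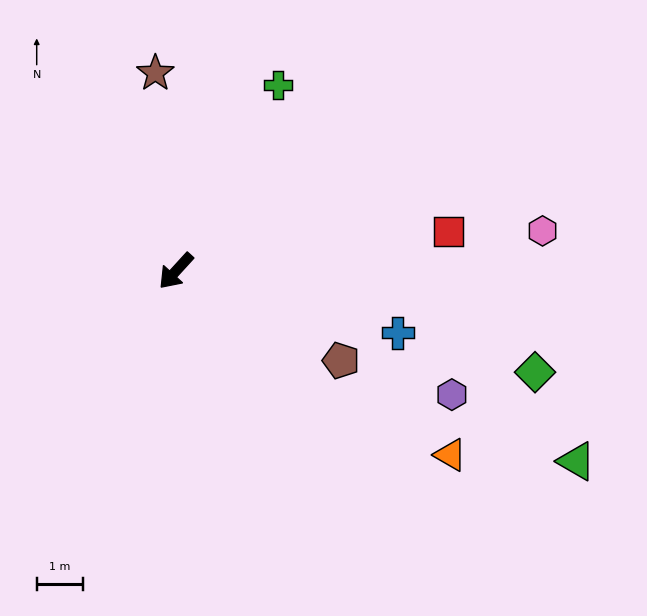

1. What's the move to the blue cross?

turn left 117°, forward 5.0 m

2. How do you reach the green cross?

turn right 166°, forward 4.6 m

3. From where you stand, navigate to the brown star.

turn right 132°, forward 4.3 m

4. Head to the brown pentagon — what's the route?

turn left 104°, forward 4.0 m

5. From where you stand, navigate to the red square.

turn left 141°, forward 5.9 m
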